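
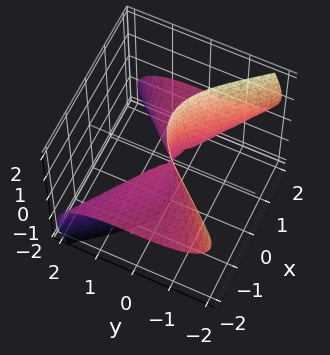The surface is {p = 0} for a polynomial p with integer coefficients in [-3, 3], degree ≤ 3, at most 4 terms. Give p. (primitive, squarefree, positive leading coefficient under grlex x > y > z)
3*x^2*z + y^3 + 3*y*z^2

deg p = 3.
From the axis intercepts and sections: it crosses the y-axis at the gridline y = 0; every point of the x-axis in the box is on the surface; the visible z-axis segment lies entirely on the surface.
Together with the visible shape, these determine p as stated.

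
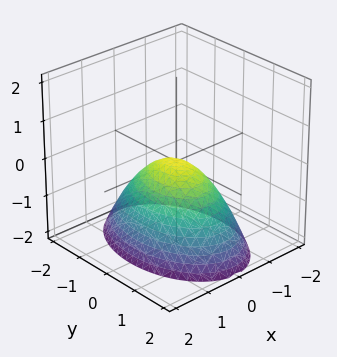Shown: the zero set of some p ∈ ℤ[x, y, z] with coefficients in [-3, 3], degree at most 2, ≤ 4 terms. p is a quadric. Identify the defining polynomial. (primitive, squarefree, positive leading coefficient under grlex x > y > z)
2*x^2 + y^2 + 2*z

(a) deg p = 2. A paraboloid; a quadric.
(b) Symmetries: mirror symmetry y ↦ −y ⇒ only even powers of y; mirror symmetry x ↦ −x ⇒ only even powers of x.
(c) Reading off the gridlines: it crosses the y-axis at the gridline y = 0; one x-axis crossing is at x = 0; it crosses the z-axis at the gridline z = 0.
(d) Solving for integer coefficients yields p as stated.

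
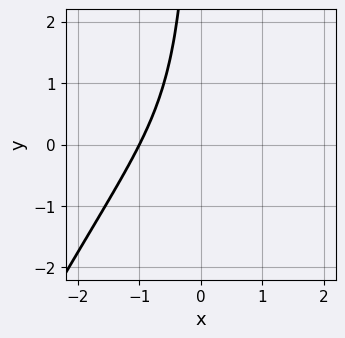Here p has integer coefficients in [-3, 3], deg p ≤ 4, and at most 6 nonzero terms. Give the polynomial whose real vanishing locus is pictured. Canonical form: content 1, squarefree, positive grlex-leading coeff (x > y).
First, deg p = 3. A generic line meets the curve in up to 3 points.
Then, against the integer gridlines: one x-axis crossing is at x = -1; it misses every integer gridline on the y-axis.
Finally, fitting integer coefficients to these (and the overall shape) gives p.

2*x^3 - x^2*y + 2*x*y + 2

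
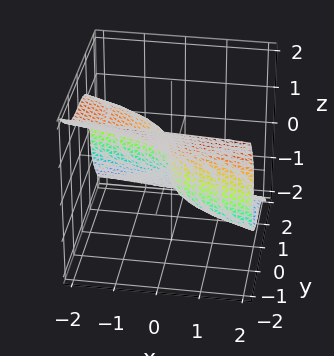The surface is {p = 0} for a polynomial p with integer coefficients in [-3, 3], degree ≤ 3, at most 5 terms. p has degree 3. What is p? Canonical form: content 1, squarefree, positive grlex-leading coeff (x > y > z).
1. deg p = 3. The shape is more complex than any degree-2 surface.
2. Reading off the gridlines: one y-axis crossing is at y = 0; it meets the z-axis at z = 0 (among the integer gridlines); one x-axis crossing is at x = 0.
3. Fitting integer coefficients to these (and the overall shape) gives p.

y^3 + z^3 + x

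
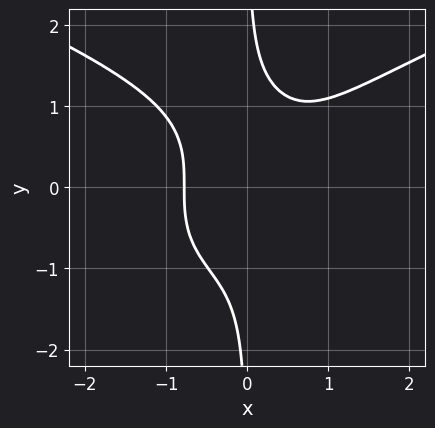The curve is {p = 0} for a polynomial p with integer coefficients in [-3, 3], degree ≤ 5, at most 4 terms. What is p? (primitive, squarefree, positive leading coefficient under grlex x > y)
3*x*y^3 - 3*x^3 + x^2 - 2

The degree is 4 — no degree-3 curve has this shape.
From the axis intercepts and sections: the curve avoids every integer y-axis point in the box.
Putting this together gives p.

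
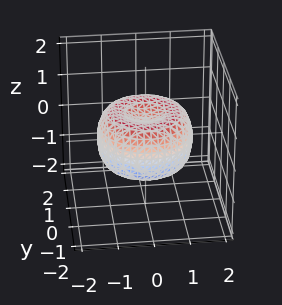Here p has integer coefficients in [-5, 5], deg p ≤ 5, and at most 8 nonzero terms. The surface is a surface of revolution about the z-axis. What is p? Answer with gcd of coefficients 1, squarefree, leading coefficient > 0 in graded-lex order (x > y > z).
2*x^4 + 4*x^2*y^2 + 2*y^4 - 3*x^2 - 3*y^2 + 3*z^2 - 1

The degree is 4 — the shape is more complex than any degree-3 surface.
Symmetries: the z-axis is an axis of rotation, so x and y enter only as x² + y².
Checking where it meets the axes: a circular section at z = 0 has radius between 1 and 2.
Putting this together gives p.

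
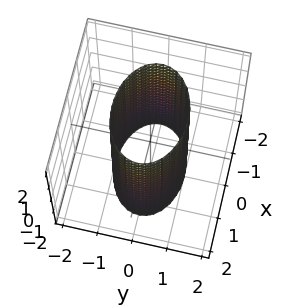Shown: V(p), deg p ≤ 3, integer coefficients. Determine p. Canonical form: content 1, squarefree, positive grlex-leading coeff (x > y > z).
x^2 + 2*y^2 - 2

The degree is 2 — a cylinder; a quadric.
Symmetries: it's symmetric under z → −z, forcing even powers of z; mirror symmetry y ↦ −y ⇒ only even powers of y; mirror symmetry x ↦ −x ⇒ only even powers of x.
Against the integer gridlines: no z-intercept at any integer in the box; among the integer gridlines, it crosses the y-axis at y ∈ {-1, 1}.
These observations pin down the coefficients.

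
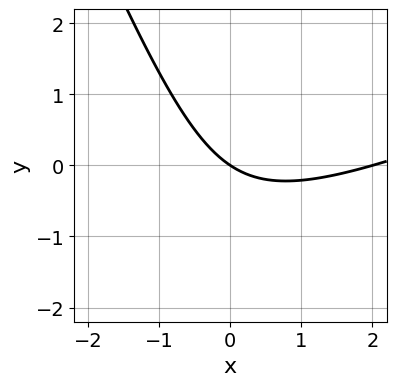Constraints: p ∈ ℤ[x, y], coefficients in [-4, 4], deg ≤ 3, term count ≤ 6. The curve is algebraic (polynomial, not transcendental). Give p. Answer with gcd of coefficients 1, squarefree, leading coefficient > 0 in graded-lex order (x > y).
x^2 - 2*x*y - y^2 - 2*x - 3*y

(a) Degree: the shape is more complex than any degree-1 curve, so deg p = 2.
(b) Observable constraints: among the integer gridlines, it crosses the x-axis at x ∈ {0, 2}; it crosses the y-axis at the gridline y = 0.
(c) Together with the visible shape, these determine p as stated.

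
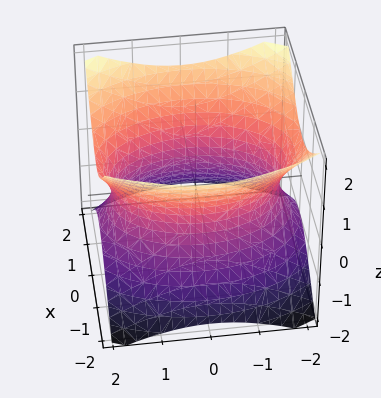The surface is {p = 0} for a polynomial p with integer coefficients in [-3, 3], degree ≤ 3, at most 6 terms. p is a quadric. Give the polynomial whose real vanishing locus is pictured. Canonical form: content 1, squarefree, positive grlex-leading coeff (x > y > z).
2*x^2 + y^2 - 2*z^2 - 3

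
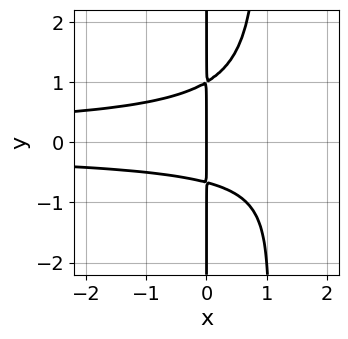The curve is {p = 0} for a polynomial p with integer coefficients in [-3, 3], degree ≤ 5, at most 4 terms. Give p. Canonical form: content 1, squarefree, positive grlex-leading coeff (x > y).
3*x^2*y^2 - 3*x*y^2 + x*y + 2*x

First, deg p = 4. The shape is more complex than any degree-3 curve.
Next, observable constraints: every point of the y-axis in the box is on the curve; one x-axis crossing is at x = 0.
Finally, these observations pin down the coefficients.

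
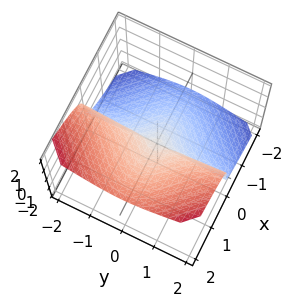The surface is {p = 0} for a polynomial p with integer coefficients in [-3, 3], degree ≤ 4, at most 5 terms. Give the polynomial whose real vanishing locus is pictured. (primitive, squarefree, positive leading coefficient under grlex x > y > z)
deg p = 3. No degree-2 surface has this shape.
Against the integer gridlines: it meets the z-axis at z = 0 (among the integer gridlines); it crosses the x-axis at the gridline x = 0; the visible y-axis segment lies entirely on the surface.
These observations pin down the coefficients.

x^3 + 3*x*y^2 - 3*z^3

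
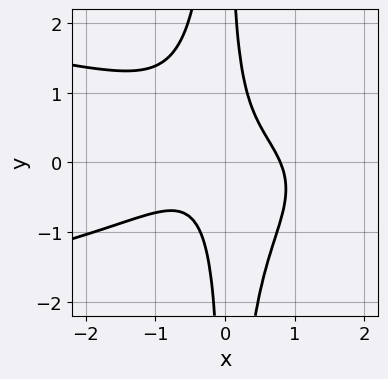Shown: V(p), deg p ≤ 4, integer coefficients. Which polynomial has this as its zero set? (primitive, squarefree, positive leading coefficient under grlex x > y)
Degree: no degree-3 curve has this shape, so deg p = 4.
From the axis intercepts and sections: no y-intercept at any integer in the box.
The integer polynomial consistent with all of this is the stated p.

3*x^2*y^2 + 2*x^3 + 2*x*y - 1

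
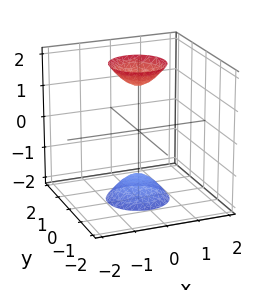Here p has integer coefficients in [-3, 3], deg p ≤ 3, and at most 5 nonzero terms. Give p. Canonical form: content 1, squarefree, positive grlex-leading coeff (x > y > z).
3*x^2 + 3*y^2 - z^2 + 2

The picture has 2 separate pieces.
Degree: two separate bowl-shaped sheets opening away from each other; a quadric, so deg p = 2.
By symmetry, the z-axis is an axis of rotation, so x and y enter only as x² + y²; it's symmetric under z → −z, forcing even powers of z.
Reading off the gridlines: a circular section at z = 2 has radius between 0 and 1; the surface avoids every integer x-axis point in the box; the surface avoids every integer y-axis point in the box.
Fitting integer coefficients to these (and the overall shape) gives p.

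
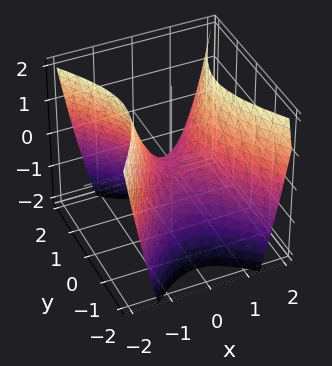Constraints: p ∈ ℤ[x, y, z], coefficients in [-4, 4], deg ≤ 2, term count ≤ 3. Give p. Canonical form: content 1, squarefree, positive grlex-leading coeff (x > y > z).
3*x^2 - 2*y^2 - 2*z

1. The degree is 2 — a saddle surface; a quadric.
2. Symmetries: it's symmetric under x → −x, forcing even powers of x; it's symmetric under y → −y, forcing even powers of y.
3. Checking where it meets the axes: it meets the x-axis at x = 0 (among the integer gridlines); it meets the z-axis at z = 0 (among the integer gridlines).
4. Together with the visible shape, these determine p as stated.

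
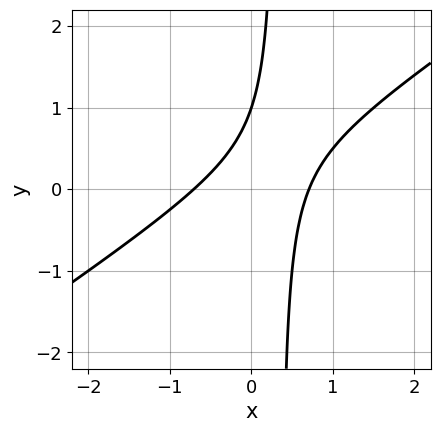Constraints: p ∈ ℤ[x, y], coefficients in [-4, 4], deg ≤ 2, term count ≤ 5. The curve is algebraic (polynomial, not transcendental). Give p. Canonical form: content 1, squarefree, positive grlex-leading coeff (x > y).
1. The degree is 2 — no degree-1 curve has this shape.
2. From the axis intercepts and sections: it crosses the y-axis at the gridline y = 1.
3. Together with the visible shape, these determine p as stated.

2*x^2 - 3*x*y + y - 1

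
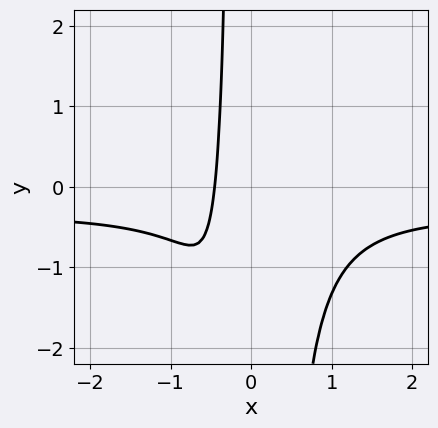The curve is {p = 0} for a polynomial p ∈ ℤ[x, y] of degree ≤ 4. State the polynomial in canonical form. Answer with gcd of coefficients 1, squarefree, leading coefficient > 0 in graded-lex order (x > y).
First, the degree is 4 — the shape is more complex than any degree-3 curve.
Then, checking where it meets the axes: it misses every integer gridline on the y-axis.
Finally, solving for integer coefficients yields p as stated.

3*x^3*y + x^3 + 2*x + 1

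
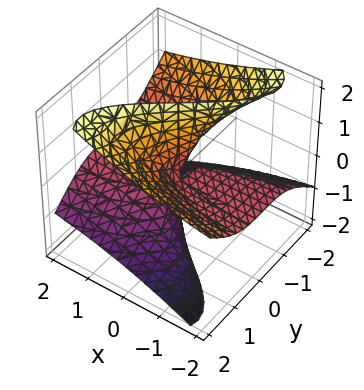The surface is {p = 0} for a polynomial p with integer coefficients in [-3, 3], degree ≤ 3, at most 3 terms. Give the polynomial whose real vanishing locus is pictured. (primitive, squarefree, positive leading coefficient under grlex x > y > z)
Degree: a generic line meets the surface in up to 3 points, so deg p = 3.
Checking where it meets the axes: every point of the z-axis in the box is on the surface; it meets the y-axis at y = 0 (among the integer gridlines); every point of the x-axis in the box is on the surface.
These observations pin down the coefficients.

y^3 - 2*y*z^2 + 3*x*z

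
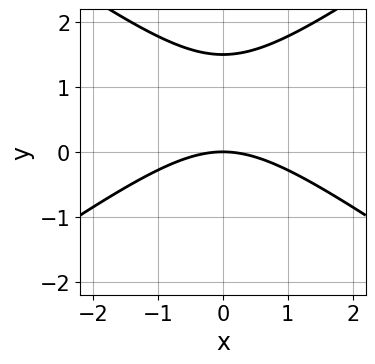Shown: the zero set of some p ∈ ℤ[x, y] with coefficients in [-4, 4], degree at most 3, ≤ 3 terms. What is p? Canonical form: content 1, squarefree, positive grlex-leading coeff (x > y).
1. The degree is 2 — no degree-1 curve has this shape.
2. Symmetries: mirror symmetry x ↦ −x ⇒ only even powers of x.
3. Checking where it meets the axes: it meets the x-axis at x = 0 (among the integer gridlines); it meets the y-axis at y = 0 (among the integer gridlines).
4. The integer polynomial consistent with all of this is the stated p.

x^2 - 2*y^2 + 3*y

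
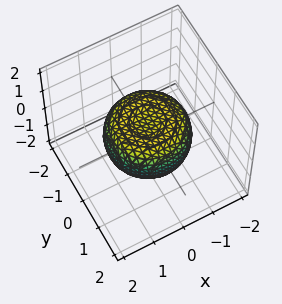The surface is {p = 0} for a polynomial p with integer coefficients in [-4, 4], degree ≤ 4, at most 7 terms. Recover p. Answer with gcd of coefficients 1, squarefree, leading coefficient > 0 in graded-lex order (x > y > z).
x^4 + 2*x^2*y^2 + y^4 - x^2 - y^2 + 2*z^2 - 1

1. Degree: the shape is more complex than any degree-3 surface, so deg p = 4.
2. Symmetries: the z-axis is an axis of rotation, so x and y enter only as x² + y².
3. From the axis intercepts and sections: a circular section at z = 0 has radius between 1 and 2.
4. Assembling these constraints gives the stated polynomial.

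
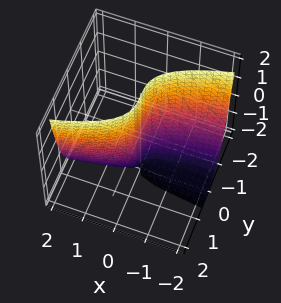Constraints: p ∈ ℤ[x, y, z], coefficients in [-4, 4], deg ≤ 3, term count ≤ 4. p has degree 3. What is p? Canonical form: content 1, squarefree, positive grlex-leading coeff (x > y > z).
First, deg p = 3.
Next, from the axis intercepts and sections: one y-axis crossing is at y = 0; every point of the z-axis in the box is on the surface.
Finally, the integer polynomial consistent with all of this is the stated p.

2*y^3 - x*z - 2*x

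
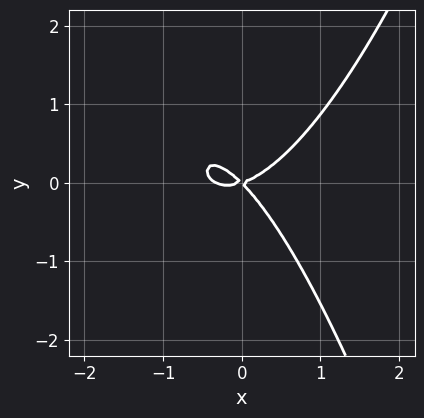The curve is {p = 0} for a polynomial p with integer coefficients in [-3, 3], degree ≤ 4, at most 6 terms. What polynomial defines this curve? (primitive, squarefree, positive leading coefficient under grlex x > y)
1. The degree is 3 — the shape is more complex than any degree-2 curve.
2. Against the integer gridlines: it crosses the x-axis at the gridline x = 0; it crosses the y-axis at the gridline y = 0.
3. These observations pin down the coefficients.

3*x^3 + x^2 - 2*x*y - 3*y^2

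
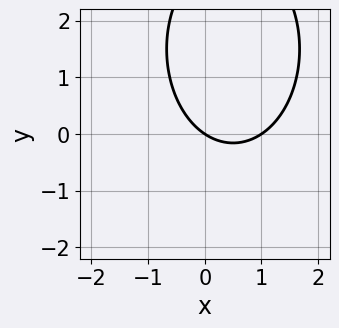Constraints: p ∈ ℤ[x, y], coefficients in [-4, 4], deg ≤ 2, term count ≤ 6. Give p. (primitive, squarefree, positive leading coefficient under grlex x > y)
2*x^2 + y^2 - 2*x - 3*y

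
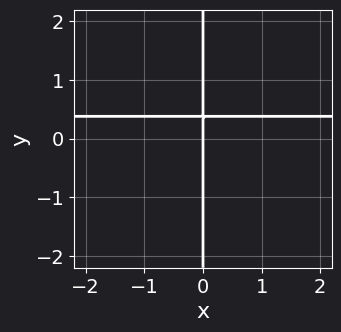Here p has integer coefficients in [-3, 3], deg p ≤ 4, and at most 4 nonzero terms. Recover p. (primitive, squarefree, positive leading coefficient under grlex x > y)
x*y^2 - 3*x*y + x

deg p = 3.
Checking where it meets the axes: the visible y-axis segment lies entirely on the curve; it crosses the x-axis at the gridline x = 0.
Together with the visible shape, these determine p as stated.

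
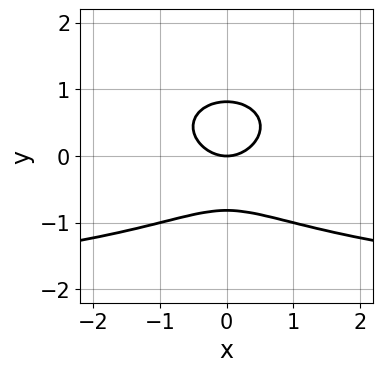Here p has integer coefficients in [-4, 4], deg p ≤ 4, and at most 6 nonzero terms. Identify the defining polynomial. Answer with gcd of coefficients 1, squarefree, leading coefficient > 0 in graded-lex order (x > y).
First, deg p = 3. No degree-2 curve has this shape.
Then, symmetries: it's symmetric under x → −x, forcing even powers of x.
Then, observable constraints: it crosses the x-axis at the gridline x = 0; one y-axis crossing is at y = 0.
Finally, putting this together gives p.

x^2*y + 3*y^3 + 2*x^2 - 2*y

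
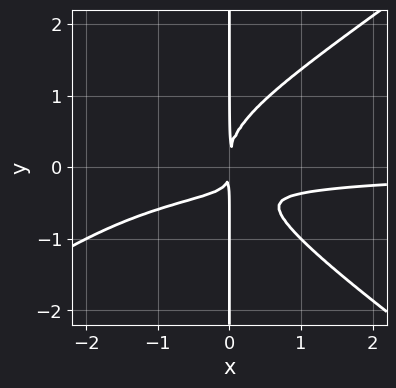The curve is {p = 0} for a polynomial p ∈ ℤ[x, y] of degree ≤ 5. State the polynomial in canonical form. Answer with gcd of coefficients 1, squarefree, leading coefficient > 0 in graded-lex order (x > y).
x^3*y - 2*x*y^3 + 2*x^2*y + x^2

(a) deg p = 4.
(b) Reading off the gridlines: every point of the y-axis in the box is on the curve.
(c) Solving for integer coefficients yields p as stated.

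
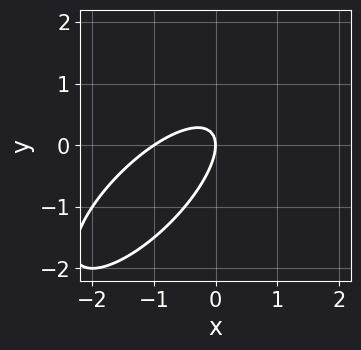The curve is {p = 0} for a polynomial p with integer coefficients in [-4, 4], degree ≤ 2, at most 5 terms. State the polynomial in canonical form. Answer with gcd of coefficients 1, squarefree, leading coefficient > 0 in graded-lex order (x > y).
2*x^2 - 3*x*y + 2*y^2 + 2*x

1. The degree is 2 — the shape is more complex than any degree-1 curve.
2. From the visible intercepts: one y-axis crossing is at y = 0; the x-axis gridline crossings are at x ∈ {-1, 0}.
3. Solving for integer coefficients yields p as stated.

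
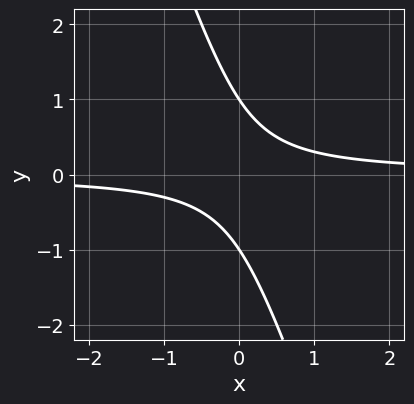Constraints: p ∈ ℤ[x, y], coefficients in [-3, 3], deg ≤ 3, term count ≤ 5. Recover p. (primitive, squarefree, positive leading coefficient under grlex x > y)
3*x*y + y^2 - 1

(a) deg p = 2.
(b) Checking where it meets the axes: it misses every integer gridline on the x-axis; the y-axis gridline crossings are at y ∈ {-1, 1}.
(c) Fitting integer coefficients to these (and the overall shape) gives p.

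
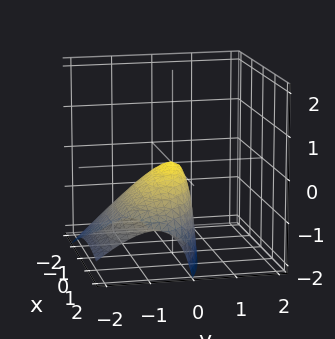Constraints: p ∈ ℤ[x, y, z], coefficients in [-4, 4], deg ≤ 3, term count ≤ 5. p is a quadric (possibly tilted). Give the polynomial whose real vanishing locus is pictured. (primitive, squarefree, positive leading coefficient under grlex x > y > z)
x^2 + x*y + 3*y^2 - 3*y*z + 2*z

(a) Degree: no degree-1 surface has this shape, so deg p = 2.
(b) Checking where it meets the axes: it meets the y-axis at y = 0 (among the integer gridlines); it meets the x-axis at x = 0 (among the integer gridlines); it meets the z-axis at z = 0 (among the integer gridlines).
(c) Putting this together gives p.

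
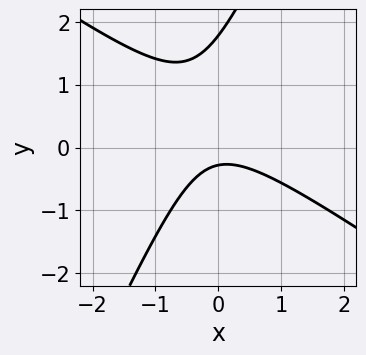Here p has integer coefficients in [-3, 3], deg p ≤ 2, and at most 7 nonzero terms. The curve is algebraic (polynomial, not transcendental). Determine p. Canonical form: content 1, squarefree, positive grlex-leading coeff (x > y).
Degree: the shape is more complex than any degree-1 curve, so deg p = 2.
From the visible intercepts: no x-intercept at any integer in the box.
Together with the visible shape, these determine p as stated.

3*x^2 + 3*x*y - 2*y^2 + 3*y + 1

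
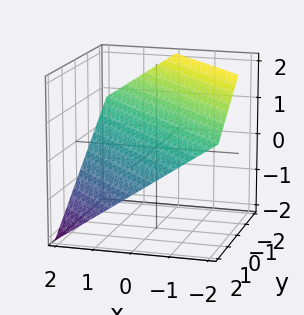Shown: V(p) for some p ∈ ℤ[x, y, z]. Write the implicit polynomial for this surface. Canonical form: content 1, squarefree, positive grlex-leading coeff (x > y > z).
1. Degree: every cross-section is a straight line — this is a plane, so deg p = 1.
2. From the axis intercepts and sections: it crosses the y-axis at the gridline y = 1; it crosses the x-axis at the gridline x = 1.
3. These observations pin down the coefficients.

2*x + 2*y + 3*z - 2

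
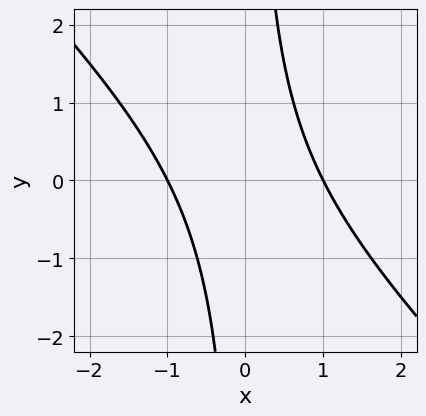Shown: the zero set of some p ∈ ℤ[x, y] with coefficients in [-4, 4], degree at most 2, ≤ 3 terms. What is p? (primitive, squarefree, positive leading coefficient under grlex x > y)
x^2 + x*y - 1

1. The degree is 2 — no degree-1 curve has this shape.
2. From the axis intercepts and sections: no y-intercept at any integer in the box; among the integer gridlines, it crosses the x-axis at x ∈ {-1, 1}.
3. Solving for integer coefficients yields p as stated.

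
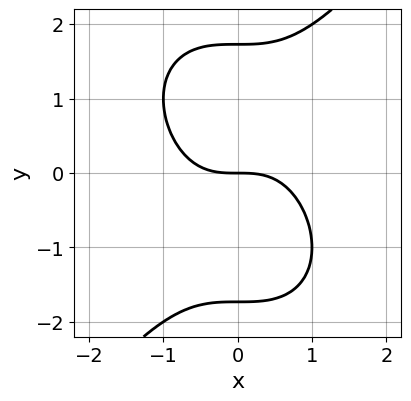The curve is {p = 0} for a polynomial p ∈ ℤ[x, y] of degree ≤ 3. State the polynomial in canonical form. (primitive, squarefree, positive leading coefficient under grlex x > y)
The degree is 3 — the shape is more complex than any degree-2 curve.
From the visible intercepts: it meets the y-axis at y = 0 (among the integer gridlines); it meets the x-axis at x = 0 (among the integer gridlines).
The integer polynomial consistent with all of this is the stated p.

2*x^3 - y^3 + 3*y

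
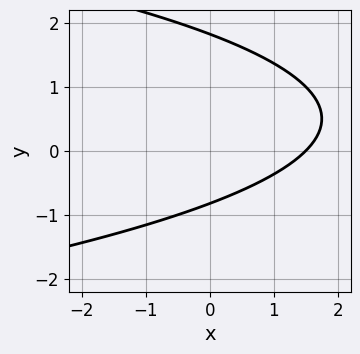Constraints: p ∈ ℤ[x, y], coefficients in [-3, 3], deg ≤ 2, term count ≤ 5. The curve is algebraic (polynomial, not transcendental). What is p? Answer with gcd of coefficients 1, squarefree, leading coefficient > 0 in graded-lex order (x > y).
The degree is 2 — the shape is more complex than any degree-1 curve.
The integer polynomial consistent with all of this is the stated p.

2*y^2 + 2*x - 2*y - 3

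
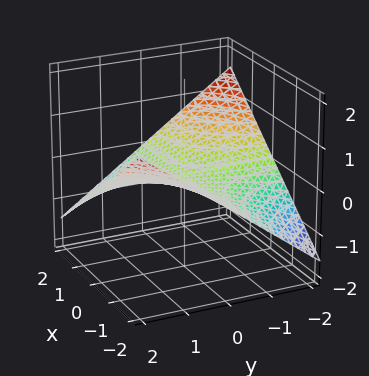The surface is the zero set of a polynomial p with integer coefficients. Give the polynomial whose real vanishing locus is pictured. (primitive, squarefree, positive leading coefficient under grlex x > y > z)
First, deg p = 2. A hyperbolic paraboloid; a quadric.
Next, against the integer gridlines: it meets the z-axis at z = 0 (among the integer gridlines); every point of the y-axis in the box is on the surface.
Finally, these observations pin down the coefficients. Check: (-1, 0, 0) on the x-axis lies on the surface, and p(-1, 0, 0) = 0. ✓

x*y + 3*z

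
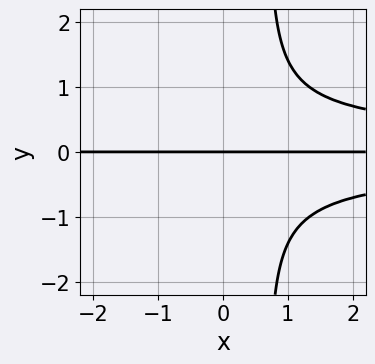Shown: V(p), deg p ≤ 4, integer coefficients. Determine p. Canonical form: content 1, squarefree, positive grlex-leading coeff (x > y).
1. deg p = 4.
2. From the axis intercepts and sections: it meets the y-axis at y = 0 (among the integer gridlines); every point of the x-axis in the box is on the curve.
3. Putting this together gives p.

3*x*y^3 - 2*y^3 - 2*y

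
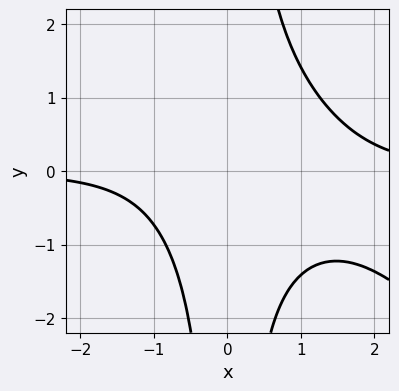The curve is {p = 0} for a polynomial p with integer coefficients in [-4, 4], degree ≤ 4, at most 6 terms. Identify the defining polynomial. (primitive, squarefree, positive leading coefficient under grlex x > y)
x^3*y + x^2*y^2 - x^2*y - 2

First, degree: no degree-3 curve has this shape, so deg p = 4.
Next, checking where it meets the axes: no y-intercept at any integer in the box; no x-intercept at any integer in the box.
Finally, putting this together gives p.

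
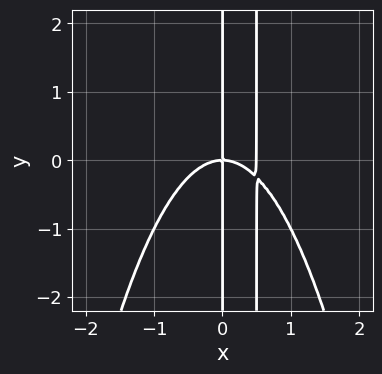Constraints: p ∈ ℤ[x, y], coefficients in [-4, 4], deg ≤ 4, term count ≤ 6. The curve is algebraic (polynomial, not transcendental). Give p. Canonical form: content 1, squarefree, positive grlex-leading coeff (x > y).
(a) deg p = 4. A generic line meets the curve in up to 4 points.
(b) From the visible intercepts: it meets the x-axis at x = 0 (among the integer gridlines); the visible y-axis segment lies entirely on the curve.
(c) Together with the visible shape, these determine p as stated.

2*x^4 - x^3 + 2*x^2*y - x*y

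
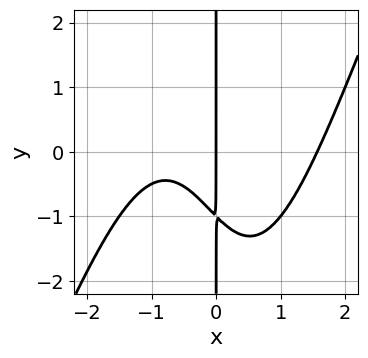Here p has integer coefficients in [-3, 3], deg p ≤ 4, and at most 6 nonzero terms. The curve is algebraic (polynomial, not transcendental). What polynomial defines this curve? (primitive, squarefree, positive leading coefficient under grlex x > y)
2*x^4 - x^3*y - 3*x^2 - 3*x*y - 3*x

deg p = 4. The shape is more complex than any degree-3 curve.
Observable constraints: the visible y-axis segment lies entirely on the curve; it crosses the x-axis at the gridline x = 0.
These observations pin down the coefficients.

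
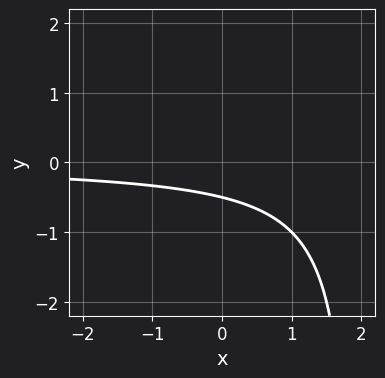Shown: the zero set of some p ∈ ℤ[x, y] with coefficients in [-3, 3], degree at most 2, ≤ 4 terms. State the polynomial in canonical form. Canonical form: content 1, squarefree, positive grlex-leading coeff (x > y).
x*y - 2*y - 1

First, the degree is 2 — the shape is more complex than any degree-1 curve.
Next, from the axis intercepts and sections: the curve avoids every integer x-axis point in the box.
Finally, fitting integer coefficients to these (and the overall shape) gives p.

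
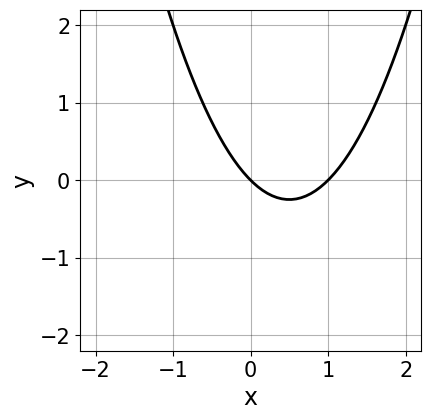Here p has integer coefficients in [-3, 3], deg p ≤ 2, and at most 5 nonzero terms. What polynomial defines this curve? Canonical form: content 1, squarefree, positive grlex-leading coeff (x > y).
x^2 - x - y

First, deg p = 2.
Next, against the integer gridlines: the x-axis gridline crossings are at x ∈ {0, 1}; one y-axis crossing is at y = 0.
Finally, these observations pin down the coefficients.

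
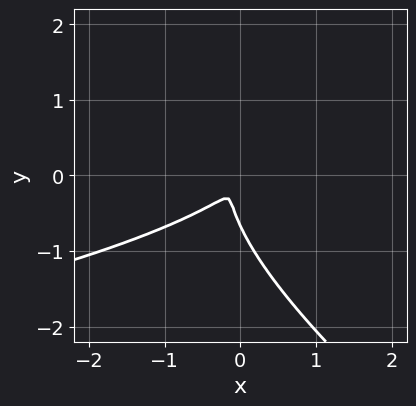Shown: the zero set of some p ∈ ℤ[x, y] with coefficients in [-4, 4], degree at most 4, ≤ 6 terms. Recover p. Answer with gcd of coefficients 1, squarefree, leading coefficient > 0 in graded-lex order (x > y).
1. deg p = 3. A generic line meets the curve in up to 3 points.
2. Matching integer coefficients to the picture gives p.

2*x*y^2 + 3*y^3 + 3*x^2 - 3*x*y + 2*y^2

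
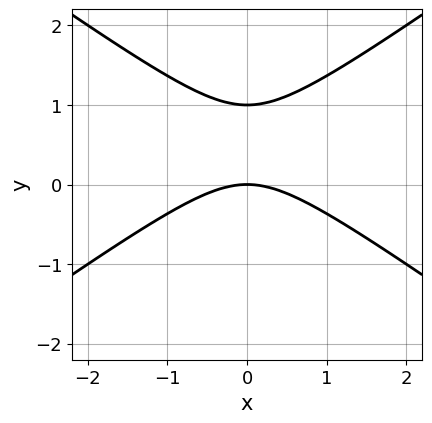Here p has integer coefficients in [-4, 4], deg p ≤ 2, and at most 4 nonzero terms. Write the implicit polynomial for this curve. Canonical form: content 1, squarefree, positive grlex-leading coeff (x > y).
x^2 - 2*y^2 + 2*y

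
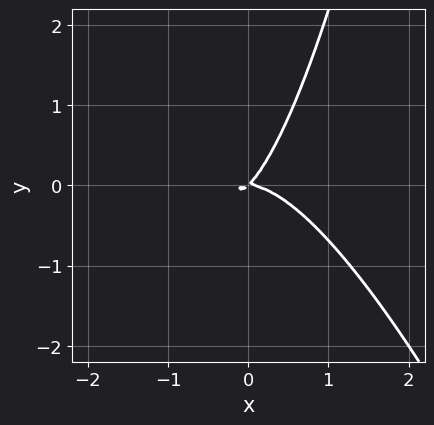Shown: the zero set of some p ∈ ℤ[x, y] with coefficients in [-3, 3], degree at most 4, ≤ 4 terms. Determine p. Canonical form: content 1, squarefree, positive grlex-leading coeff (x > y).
(a) The degree is 3 — no degree-2 curve has this shape.
(b) Reading off the gridlines: it crosses the x-axis at the gridline x = 0; one y-axis crossing is at y = 0.
(c) The integer polynomial consistent with all of this is the stated p.

3*x^3 + x^2*y + 2*x*y - 2*y^2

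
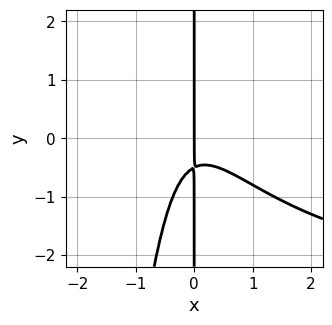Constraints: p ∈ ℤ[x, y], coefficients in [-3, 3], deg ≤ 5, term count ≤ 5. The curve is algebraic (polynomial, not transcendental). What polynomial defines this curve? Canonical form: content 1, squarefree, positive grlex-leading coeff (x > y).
Degree: no degree-3 curve has this shape, so deg p = 4.
Checking where it meets the axes: one x-axis crossing is at x = 0; every point of the y-axis in the box is on the curve.
Solving for integer coefficients yields p as stated.

x^3*y + 3*x^3 + 2*x^2*y + 2*x*y + x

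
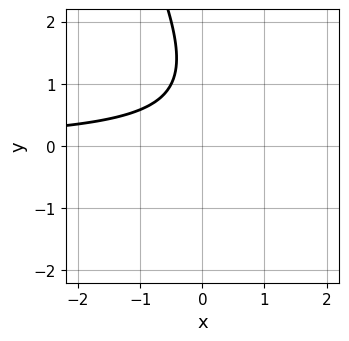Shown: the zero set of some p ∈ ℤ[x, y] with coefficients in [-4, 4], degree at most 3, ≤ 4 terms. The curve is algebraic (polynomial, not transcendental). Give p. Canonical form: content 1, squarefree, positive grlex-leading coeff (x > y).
2*x*y + y^2 - 2*y + 2

(a) deg p = 2.
(b) Observable constraints: no x-intercept at any integer in the box; the curve avoids every integer y-axis point in the box.
(c) Matching integer coefficients to the picture gives p.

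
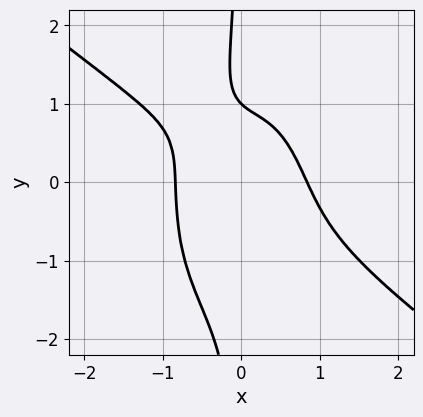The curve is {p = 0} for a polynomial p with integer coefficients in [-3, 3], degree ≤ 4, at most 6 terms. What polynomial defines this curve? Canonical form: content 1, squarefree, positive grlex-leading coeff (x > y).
2*x^4 + 2*x^3*y + x*y^3 + y - 1

The degree is 4 — the shape is more complex than any degree-3 curve.
Against the integer gridlines: one y-axis crossing is at y = 1.
Putting this together gives p.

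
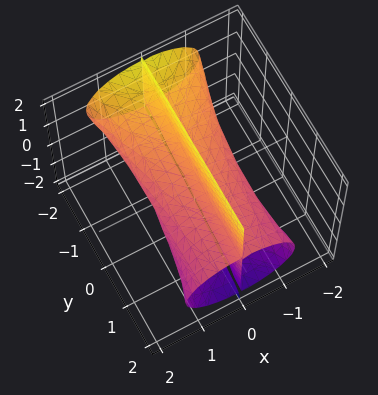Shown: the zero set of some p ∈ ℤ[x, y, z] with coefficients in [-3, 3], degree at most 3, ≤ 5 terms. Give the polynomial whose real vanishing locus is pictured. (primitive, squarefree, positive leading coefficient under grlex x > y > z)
2*x^3 + 2*x*y*z + 3*x*z^2 - 2*x

1. I count 2 distinct pieces. They look like related sheets of one shape, so recover p as a whole.
2. Degree: no degree-2 surface has this shape, so deg p = 3.
3. Checking where it meets the axes: among the integer gridlines, it crosses the x-axis at x ∈ {-1, 0, 1}; every point of the z-axis in the box is on the surface.
4. Assembling these constraints gives the stated polynomial. Check: (0, -2, 0) on the y-axis lies on the surface, and p(0, -2, 0) = 0. ✓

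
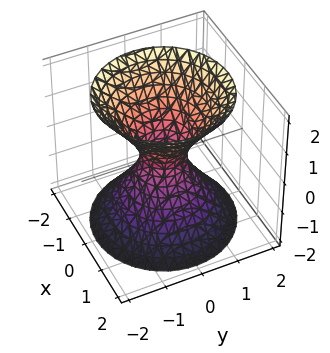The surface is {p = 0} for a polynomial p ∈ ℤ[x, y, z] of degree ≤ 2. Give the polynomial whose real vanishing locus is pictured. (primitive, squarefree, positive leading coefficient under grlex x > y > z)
1. Degree: an hourglass — one-sheet hyperboloid; a quadric, so deg p = 2.
2. By symmetry, the surface is invariant under rotation about z: p = q(x² + y², z); the z ↦ −z reflection is a symmetry, so z appears only in even powers.
3. Observable constraints: the surface avoids every integer z-axis point in the box; a circular section at z = 0 has radius between 0 and 1.
4. Matching integer coefficients to the picture gives p.

3*x^2 + 3*y^2 - 2*z^2 - 1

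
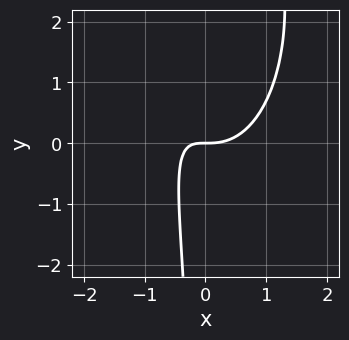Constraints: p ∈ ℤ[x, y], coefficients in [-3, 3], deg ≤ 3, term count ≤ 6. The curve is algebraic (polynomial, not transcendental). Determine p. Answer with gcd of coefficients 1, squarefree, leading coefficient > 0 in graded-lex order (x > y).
3*x^3 + x*y^2 - 3*x*y - 2*y

1. deg p = 3. The shape is more complex than any degree-2 curve.
2. Reading off the gridlines: it crosses the y-axis at the gridline y = 0; one x-axis crossing is at x = 0.
3. The integer polynomial consistent with all of this is the stated p.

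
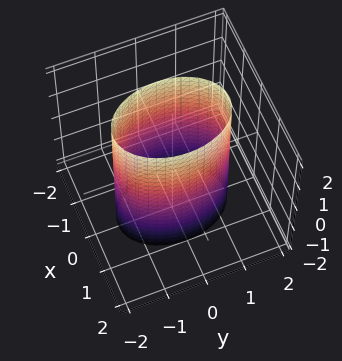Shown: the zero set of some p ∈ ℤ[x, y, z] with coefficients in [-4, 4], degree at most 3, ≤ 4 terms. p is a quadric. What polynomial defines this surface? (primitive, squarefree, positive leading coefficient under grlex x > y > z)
2*x^2 + y^2 - 2

First, the degree is 2 — constant cross-section along one axis; a quadric.
Next, symmetries: mirror symmetry x ↦ −x ⇒ only even powers of x; mirror symmetry y ↦ −y ⇒ only even powers of y; the z ↦ −z reflection is a symmetry, so z appears only in even powers.
Then, from the axis intercepts and sections: among the integer gridlines, it crosses the x-axis at x ∈ {-1, 1}; it misses every integer gridline on the z-axis.
Finally, fitting integer coefficients to these (and the overall shape) gives p.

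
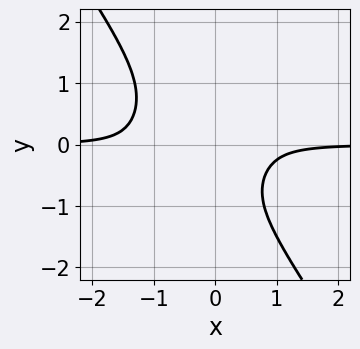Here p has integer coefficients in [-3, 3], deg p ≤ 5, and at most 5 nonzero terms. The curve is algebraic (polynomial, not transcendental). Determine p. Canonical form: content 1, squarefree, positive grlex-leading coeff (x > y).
3*x^3*y + y^4 + 2*x^2*y - x*y + 1

(a) deg p = 4. No degree-3 curve has this shape.
(b) From the visible intercepts: no x-intercept at any integer in the box; the curve avoids every integer y-axis point in the box.
(c) Assembling these constraints gives the stated polynomial.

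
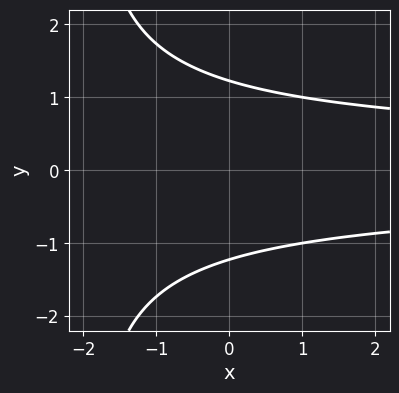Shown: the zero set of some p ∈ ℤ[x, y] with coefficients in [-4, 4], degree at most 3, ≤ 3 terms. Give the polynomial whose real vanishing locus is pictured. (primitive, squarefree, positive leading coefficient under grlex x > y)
First, the degree is 3 — the shape is more complex than any degree-2 curve.
Next, symmetries: it's symmetric under y → −y, forcing even powers of y.
Next, from the visible intercepts: the curve avoids every integer x-axis point in the box.
Finally, together with the visible shape, these determine p as stated.

x*y^2 + 2*y^2 - 3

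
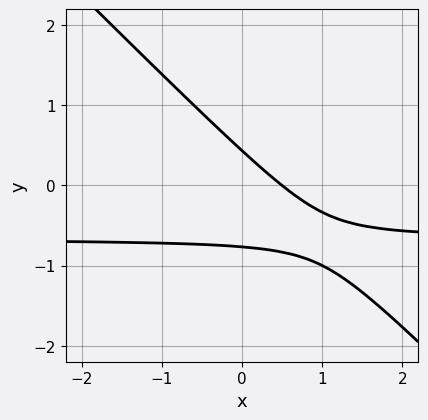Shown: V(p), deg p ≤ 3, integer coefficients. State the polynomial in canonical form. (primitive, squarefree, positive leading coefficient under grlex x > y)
First, deg p = 2. The shape is more complex than any degree-1 curve.
Finally, putting this together gives p.

3*x*y + 3*y^2 + 2*x + y - 1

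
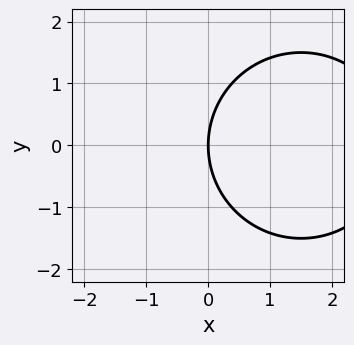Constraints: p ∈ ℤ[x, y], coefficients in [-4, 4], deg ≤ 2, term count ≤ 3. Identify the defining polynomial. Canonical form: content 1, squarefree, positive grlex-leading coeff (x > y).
x^2 + y^2 - 3*x

First, the degree is 2 — no degree-1 curve has this shape.
Next, symmetries: the y ↦ −y reflection is a symmetry, so y appears only in even powers.
Then, from the visible intercepts: it meets the y-axis at y = 0 (among the integer gridlines); it crosses the x-axis at the gridline x = 0.
Finally, solving for integer coefficients yields p as stated.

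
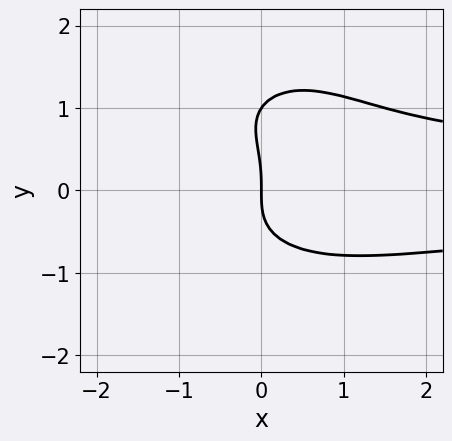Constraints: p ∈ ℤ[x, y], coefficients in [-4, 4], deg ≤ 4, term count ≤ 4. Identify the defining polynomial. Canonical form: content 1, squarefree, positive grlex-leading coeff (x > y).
1. The degree is 4 — no degree-3 curve has this shape.
2. From the axis intercepts and sections: the y-axis gridline crossings are at y ∈ {0, 1}; it meets the x-axis at x = 0 (among the integer gridlines).
3. The integer polynomial consistent with all of this is the stated p.

2*x^2*y^2 + 2*y^4 - 2*y^3 - 3*x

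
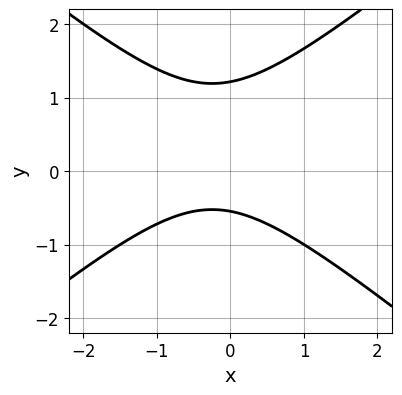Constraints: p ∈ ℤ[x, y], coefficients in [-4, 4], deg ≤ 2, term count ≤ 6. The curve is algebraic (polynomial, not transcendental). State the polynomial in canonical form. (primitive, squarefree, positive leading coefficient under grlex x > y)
2*x^2 - 3*y^2 + x + 2*y + 2

Degree: no degree-1 curve has this shape, so deg p = 2.
Reading off the gridlines: it misses every integer gridline on the x-axis.
These observations pin down the coefficients.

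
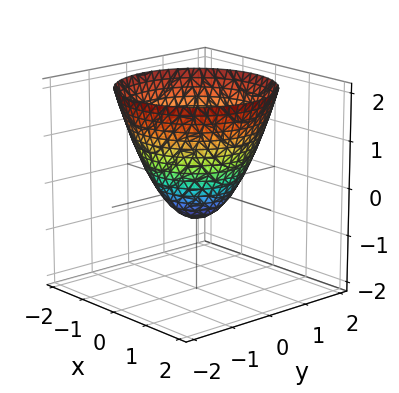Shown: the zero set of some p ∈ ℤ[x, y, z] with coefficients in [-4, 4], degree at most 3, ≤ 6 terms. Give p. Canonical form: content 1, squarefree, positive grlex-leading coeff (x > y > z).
(a) deg p = 2.
(b) By symmetry, every cross-section ⟂ z is a circle, so x, y appear only via x² + y².
(c) Reading off the gridlines: a circular section at z = 2 has radius between 1 and 2.
(d) These observations pin down the coefficients.

3*x^2 + 3*y^2 - 3*z - 2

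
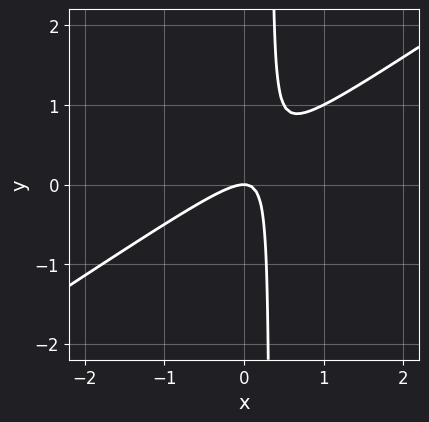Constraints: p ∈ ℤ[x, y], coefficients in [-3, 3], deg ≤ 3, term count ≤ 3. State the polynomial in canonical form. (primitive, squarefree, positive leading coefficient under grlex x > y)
2*x^2 - 3*x*y + y

First, degree: a generic line meets the curve in up to 2 points, so deg p = 2.
Then, from the axis intercepts and sections: it meets the x-axis at x = 0 (among the integer gridlines); one y-axis crossing is at y = 0.
Finally, fitting integer coefficients to these (and the overall shape) gives p.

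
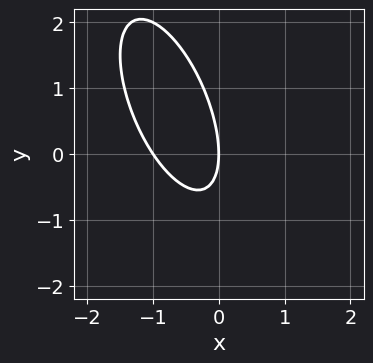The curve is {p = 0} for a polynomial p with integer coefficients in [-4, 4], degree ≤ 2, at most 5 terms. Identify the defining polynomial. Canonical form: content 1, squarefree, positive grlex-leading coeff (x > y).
First, degree: the shape is more complex than any degree-1 curve, so deg p = 2.
Then, reading off the gridlines: it meets the y-axis at y = 0 (among the integer gridlines); the x-axis gridline crossings are at x ∈ {-1, 0}.
Finally, solving for integer coefficients yields p as stated.

3*x^2 + 2*x*y + y^2 + 3*x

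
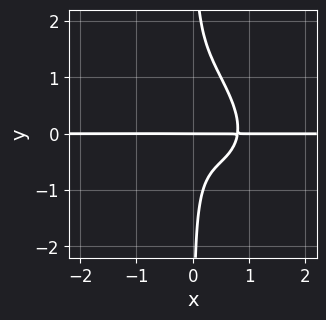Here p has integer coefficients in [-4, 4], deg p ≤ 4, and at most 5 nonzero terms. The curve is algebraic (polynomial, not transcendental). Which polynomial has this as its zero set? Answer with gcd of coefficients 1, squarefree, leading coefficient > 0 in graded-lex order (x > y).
(a) The degree is 4 — a generic line meets the curve in up to 4 points.
(b) Observable constraints: it meets the y-axis at y = 0 (among the integer gridlines); the visible x-axis segment lies entirely on the curve.
(c) These observations pin down the coefficients.

2*x^3*y + 3*x^2*y^2 + 3*x*y^3 - 3*x*y^2 - y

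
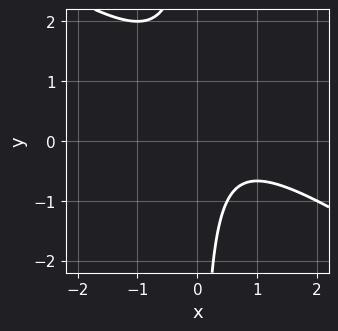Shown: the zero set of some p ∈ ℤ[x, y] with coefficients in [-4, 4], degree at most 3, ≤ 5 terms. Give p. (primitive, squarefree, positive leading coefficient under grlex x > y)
2*x^2 + 3*x*y - 2*x + 2

(a) Degree: a generic line meets the curve in up to 2 points, so deg p = 2.
(b) From the visible intercepts: the curve avoids every integer y-axis point in the box; no x-intercept at any integer in the box.
(c) The integer polynomial consistent with all of this is the stated p.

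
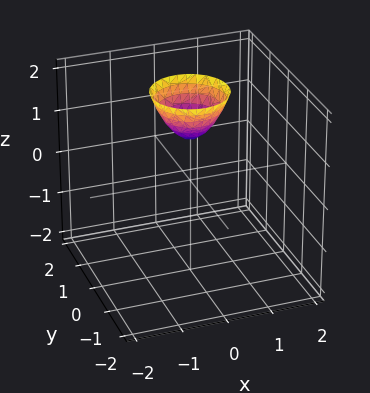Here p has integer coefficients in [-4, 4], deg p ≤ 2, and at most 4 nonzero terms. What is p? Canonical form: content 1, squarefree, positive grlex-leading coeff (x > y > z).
3*x^2 + 3*y^2 - 2*z + 2

1. Degree: no degree-1 surface has this shape, so deg p = 2.
2. Symmetries: rotational symmetry about the z-axis ⇒ p depends on x, y only through x² + y².
3. Against the integer gridlines: it misses every integer gridline on the y-axis; no x-intercept at any integer in the box; a circular section at z = 2 has radius between 0 and 1.
4. These observations pin down the coefficients. Check: (0, 0, 1) on the z-axis lies on the surface, and p(0, 0, 1) = 0. ✓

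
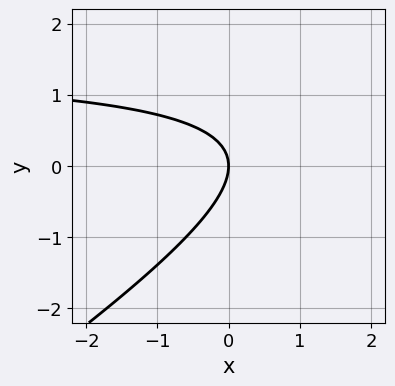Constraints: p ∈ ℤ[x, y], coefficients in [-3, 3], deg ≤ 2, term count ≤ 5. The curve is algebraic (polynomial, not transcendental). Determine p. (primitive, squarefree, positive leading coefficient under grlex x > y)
1. Degree: no degree-1 curve has this shape, so deg p = 2.
2. Reading off the gridlines: it meets the y-axis at y = 0 (among the integer gridlines); one x-axis crossing is at x = 0.
3. Assembling these constraints gives the stated polynomial.

2*x*y - 3*y^2 - 3*x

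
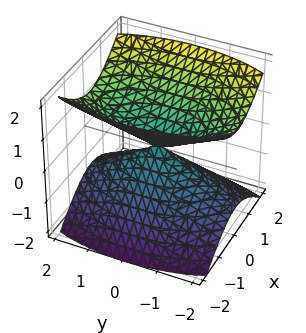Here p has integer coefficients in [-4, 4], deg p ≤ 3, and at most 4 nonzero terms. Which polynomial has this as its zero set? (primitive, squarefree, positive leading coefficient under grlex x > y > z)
1. I count 2 distinct pieces.
2. Degree: a double cone through the origin; a quadric, so deg p = 2.
3. Symmetries: it's symmetric under x → −x, forcing even powers of x; the z ↦ −z reflection is a symmetry, so z appears only in even powers; the y ↦ −y reflection is a symmetry, so y appears only in even powers.
4. Reading off the gridlines: one z-axis crossing is at z = 0; it crosses the y-axis at the gridline y = 0.
5. Putting this together gives p.

3*x^2 + y^2 - 3*z^2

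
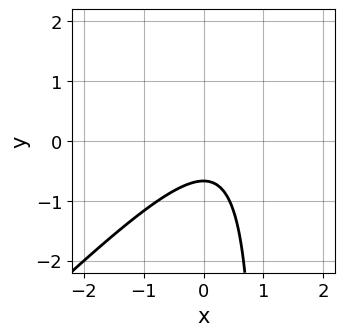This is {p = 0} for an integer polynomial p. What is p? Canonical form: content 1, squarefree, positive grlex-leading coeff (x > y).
1. Degree: the shape is more complex than any degree-1 curve, so deg p = 2.
2. Against the integer gridlines: it misses every integer gridline on the x-axis.
3. Solving for integer coefficients yields p as stated.

3*x^2 - 3*x*y - 2*x + 3*y + 2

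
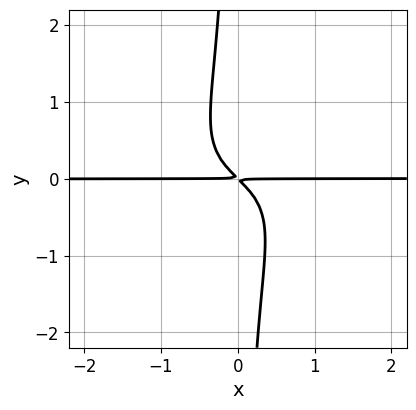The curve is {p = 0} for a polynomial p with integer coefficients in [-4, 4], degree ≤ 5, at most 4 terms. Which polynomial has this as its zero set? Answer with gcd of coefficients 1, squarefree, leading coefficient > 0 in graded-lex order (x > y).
Degree: no degree-3 curve has this shape, so deg p = 4.
Observable constraints: every point of the x-axis in the box is on the curve.
These observations pin down the coefficients.

2*x^2*y^2 - 3*x*y^3 - 2*x*y - 2*y^2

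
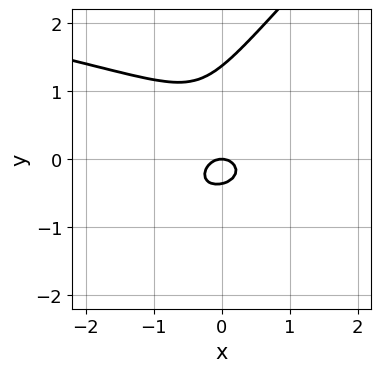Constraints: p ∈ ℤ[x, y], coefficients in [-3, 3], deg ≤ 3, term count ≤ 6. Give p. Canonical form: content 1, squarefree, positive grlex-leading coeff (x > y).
deg p = 3.
From the axis intercepts and sections: it crosses the x-axis at the gridline x = 0; it crosses the y-axis at the gridline y = 0.
Solving for integer coefficients yields p as stated.

2*x*y^2 - 2*y^3 + 2*x^2 + 2*y^2 + y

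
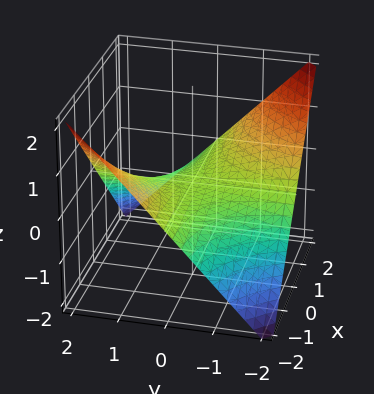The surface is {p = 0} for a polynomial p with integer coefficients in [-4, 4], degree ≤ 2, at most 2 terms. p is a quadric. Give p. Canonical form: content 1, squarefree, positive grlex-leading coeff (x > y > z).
First, the degree is 2 — a hyperbolic paraboloid; a quadric.
Next, checking where it meets the axes: the visible y-axis segment lies entirely on the surface; it crosses the z-axis at the gridline z = 0; the visible x-axis segment lies entirely on the surface.
Finally, solving for integer coefficients yields p as stated.

x*y + 2*z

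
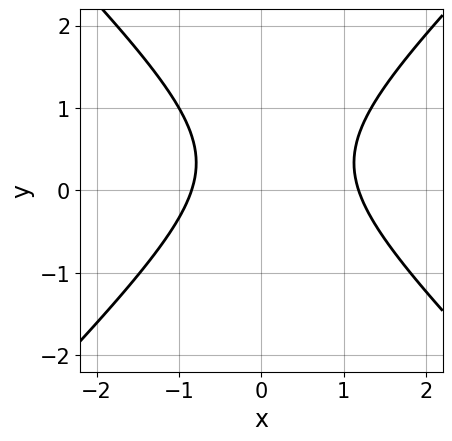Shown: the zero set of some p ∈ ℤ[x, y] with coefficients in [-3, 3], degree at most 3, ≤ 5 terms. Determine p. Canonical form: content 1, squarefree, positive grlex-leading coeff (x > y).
3*x^2 - 3*y^2 - x + 2*y - 3

1. deg p = 2. No degree-1 curve has this shape.
2. Checking where it meets the axes: no y-intercept at any integer in the box.
3. Solving for integer coefficients yields p as stated.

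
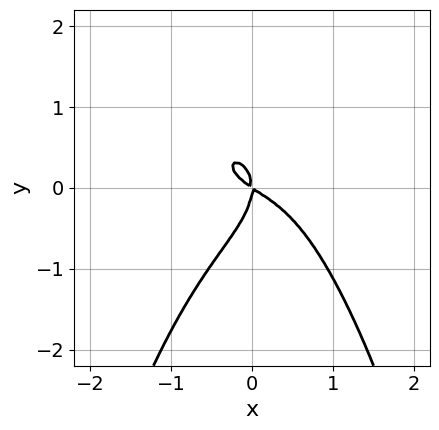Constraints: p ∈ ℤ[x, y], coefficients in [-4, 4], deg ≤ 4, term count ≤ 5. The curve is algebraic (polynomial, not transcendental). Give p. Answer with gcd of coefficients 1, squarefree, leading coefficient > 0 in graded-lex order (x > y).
(a) deg p = 4. The shape is more complex than any degree-3 curve.
(b) Checking where it meets the axes: one x-axis crossing is at x = 0; one y-axis crossing is at y = 0.
(c) The integer polynomial consistent with all of this is the stated p.

3*x^4 + 2*x^2*y^2 + 3*y^3 + 2*x^2 + 3*x*y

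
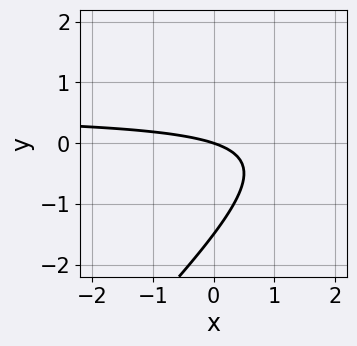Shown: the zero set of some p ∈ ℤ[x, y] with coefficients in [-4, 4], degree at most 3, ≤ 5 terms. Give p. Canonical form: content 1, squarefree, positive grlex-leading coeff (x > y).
2*x*y - 2*y^2 - x - 3*y

Degree: a generic line meets the curve in up to 2 points, so deg p = 2.
From the axis intercepts and sections: one x-axis crossing is at x = 0; it meets the y-axis at y = 0 (among the integer gridlines).
Assembling these constraints gives the stated polynomial.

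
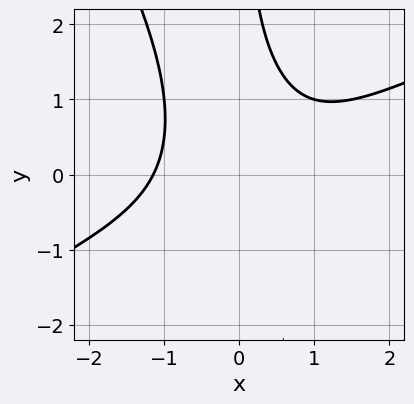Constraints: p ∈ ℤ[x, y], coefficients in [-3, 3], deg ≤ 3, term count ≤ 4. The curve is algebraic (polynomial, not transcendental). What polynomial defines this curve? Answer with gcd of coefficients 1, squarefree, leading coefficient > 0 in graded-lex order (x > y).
2*x^3 - 3*x^2*y - 2*x*y^2 + 3

1. The degree is 3 — the shape is more complex than any degree-2 curve.
2. From the visible intercepts: the curve avoids every integer y-axis point in the box.
3. Assembling these constraints gives the stated polynomial.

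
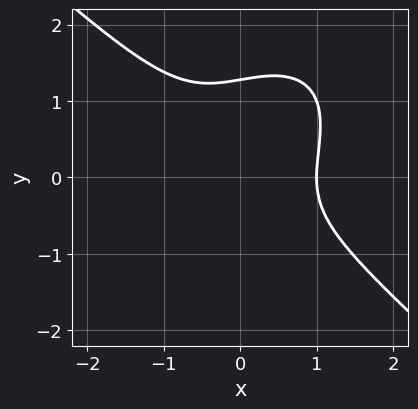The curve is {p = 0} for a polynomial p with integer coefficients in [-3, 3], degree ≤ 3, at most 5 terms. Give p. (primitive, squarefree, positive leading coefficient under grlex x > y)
1. deg p = 3.
2. Against the integer gridlines: it crosses the x-axis at the gridline x = 1.
3. Together with the visible shape, these determine p as stated.

3*x^3 - x*y^2 + 3*y^3 - 2*y^2 - 3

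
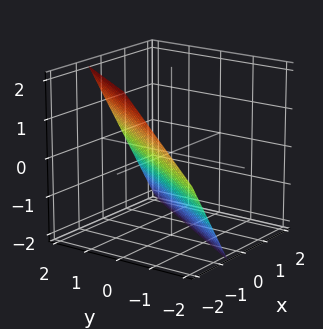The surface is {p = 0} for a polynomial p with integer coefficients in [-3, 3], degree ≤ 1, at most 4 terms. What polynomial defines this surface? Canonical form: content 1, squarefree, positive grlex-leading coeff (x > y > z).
3*x - 2*y + 2*z + 2

1. The degree is 1 — the surface is flat (a plane).
2. Reading off the gridlines: it meets the z-axis at z = -1 (among the integer gridlines); it meets the y-axis at y = 1 (among the integer gridlines).
3. Together with the visible shape, these determine p as stated.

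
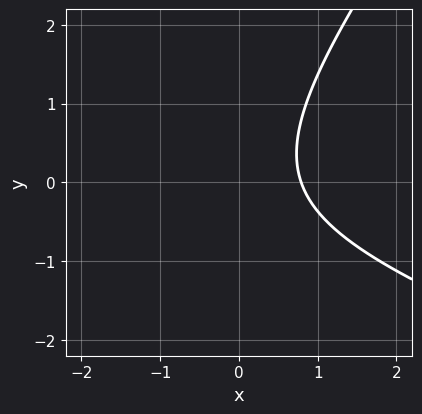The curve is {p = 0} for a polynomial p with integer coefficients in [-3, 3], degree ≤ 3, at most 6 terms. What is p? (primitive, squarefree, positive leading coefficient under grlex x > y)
x^2 + 2*x*y - 2*y^2 + 3*x - 3

First, the degree is 2 — no degree-1 curve has this shape.
Next, observable constraints: it misses every integer gridline on the y-axis.
Finally, these observations pin down the coefficients.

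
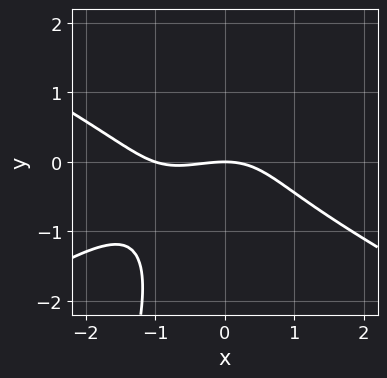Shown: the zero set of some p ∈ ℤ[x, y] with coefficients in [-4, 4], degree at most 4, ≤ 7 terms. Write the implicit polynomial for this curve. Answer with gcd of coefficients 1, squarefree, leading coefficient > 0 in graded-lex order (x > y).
1. The degree is 3 — a generic line meets the curve in up to 3 points.
2. Checking where it meets the axes: among the integer gridlines, it crosses the x-axis at x ∈ {-1, 0}; one y-axis crossing is at y = 0.
3. These observations pin down the coefficients.

x^3 - 3*x*y^2 + y^3 + x^2 + 3*y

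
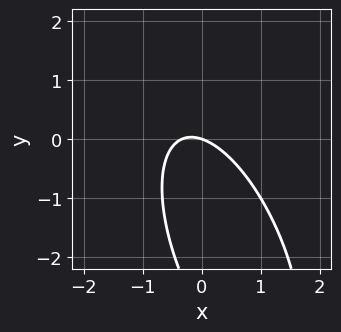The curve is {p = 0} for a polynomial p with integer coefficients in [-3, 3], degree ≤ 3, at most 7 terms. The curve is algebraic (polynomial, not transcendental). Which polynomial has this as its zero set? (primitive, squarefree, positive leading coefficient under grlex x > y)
3*x^2 + 2*x*y + y^2 + x + 3*y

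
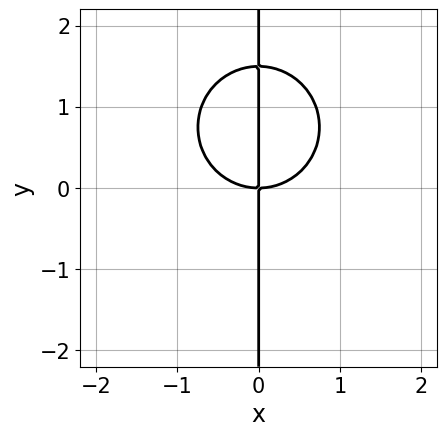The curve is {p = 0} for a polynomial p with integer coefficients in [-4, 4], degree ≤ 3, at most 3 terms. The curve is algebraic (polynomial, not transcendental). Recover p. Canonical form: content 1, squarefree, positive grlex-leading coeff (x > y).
First, the degree is 3 — a generic line meets the curve in up to 3 points.
Then, observable constraints: every point of the y-axis in the box is on the curve; it crosses the x-axis at the gridline x = 0.
Finally, the integer polynomial consistent with all of this is the stated p.

2*x^3 + 2*x*y^2 - 3*x*y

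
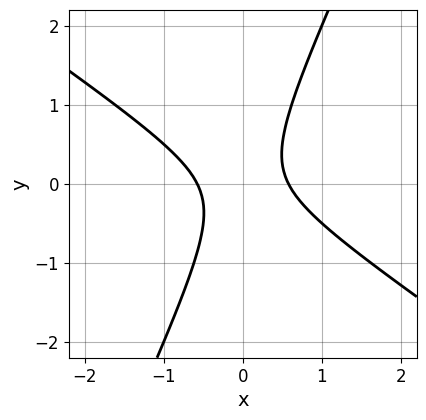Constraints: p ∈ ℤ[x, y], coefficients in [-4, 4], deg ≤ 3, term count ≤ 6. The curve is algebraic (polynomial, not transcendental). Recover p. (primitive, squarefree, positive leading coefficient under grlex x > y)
3*x^2 + 3*x*y - 2*y^2 - 1

First, the degree is 2 — the shape is more complex than any degree-1 curve.
Next, from the axis intercepts and sections: no y-intercept at any integer in the box.
Finally, solving for integer coefficients yields p as stated.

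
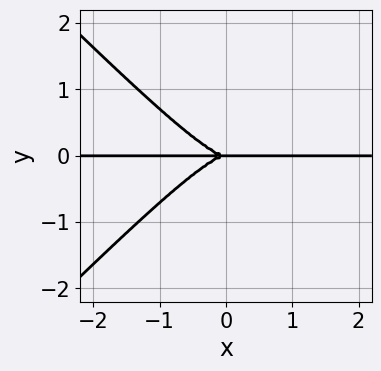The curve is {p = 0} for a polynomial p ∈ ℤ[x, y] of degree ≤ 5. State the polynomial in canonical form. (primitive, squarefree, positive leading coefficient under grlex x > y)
x^3*y - x*y^3 + y^3

The degree is 4 — no degree-3 curve has this shape.
Observable constraints: it meets the y-axis at y = 0 (among the integer gridlines); every point of the x-axis in the box is on the curve.
Matching integer coefficients to the picture gives p.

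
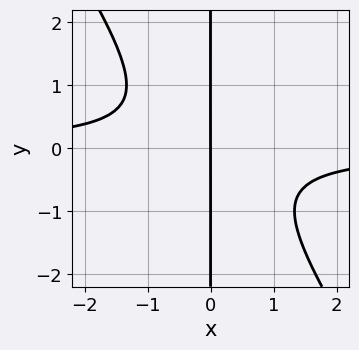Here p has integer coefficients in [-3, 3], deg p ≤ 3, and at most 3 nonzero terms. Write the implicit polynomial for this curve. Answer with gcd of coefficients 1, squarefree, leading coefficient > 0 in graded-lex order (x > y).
3*x^2*y + 2*x*y^2 + 2*x

(a) Degree: the shape is more complex than any degree-2 curve, so deg p = 3.
(b) Reading off the gridlines: it meets the x-axis at x = 0 (among the integer gridlines); every point of the y-axis in the box is on the curve.
(c) Putting this together gives p.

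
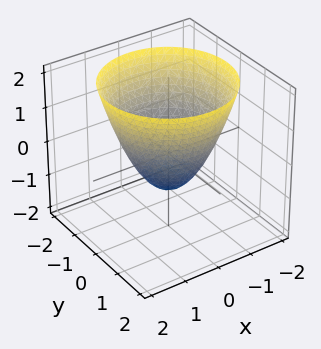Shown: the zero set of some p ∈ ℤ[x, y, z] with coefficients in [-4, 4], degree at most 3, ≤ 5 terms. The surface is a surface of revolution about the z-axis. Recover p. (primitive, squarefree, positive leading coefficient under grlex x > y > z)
x^2 + y^2 - z - 1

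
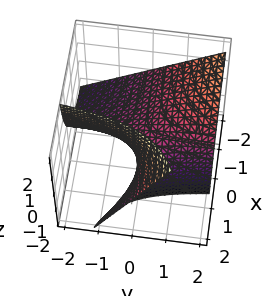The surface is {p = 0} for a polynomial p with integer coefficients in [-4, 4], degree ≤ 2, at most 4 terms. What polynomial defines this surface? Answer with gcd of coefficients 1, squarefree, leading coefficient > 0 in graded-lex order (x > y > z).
1. The degree is 2 — the shape is more complex than any degree-1 surface.
2. Against the integer gridlines: the visible x-axis segment lies entirely on the surface; it meets the z-axis at z = 0 (among the integer gridlines); every point of the y-axis in the box is on the surface.
3. Fitting integer coefficients to these (and the overall shape) gives p.

x*y - x*z + z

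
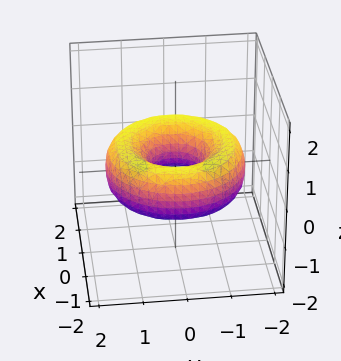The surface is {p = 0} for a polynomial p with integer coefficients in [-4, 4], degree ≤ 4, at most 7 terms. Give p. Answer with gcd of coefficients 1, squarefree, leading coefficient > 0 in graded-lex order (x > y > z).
(a) deg p = 4. No degree-3 surface has this shape.
(b) Symmetries: the z-axis is an axis of rotation, so x and y enter only as x² + y².
(c) Against the integer gridlines: it misses every integer gridline on the z-axis; a circular section at z = 0 has radius between 0 and 1.
(d) Solving for integer coefficients yields p as stated.

x^4 + 2*x^2*y^2 + y^4 - 3*x^2 - 3*y^2 + 3*z^2 + 1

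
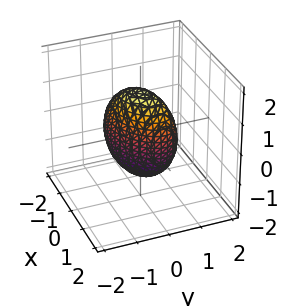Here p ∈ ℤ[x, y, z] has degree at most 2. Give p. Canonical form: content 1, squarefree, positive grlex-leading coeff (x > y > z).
First, the degree is 2 — no degree-1 surface has this shape.
Next, observable constraints: among the integer gridlines, it crosses the x-axis at x ∈ {-1, 1}.
Finally, the integer polynomial consistent with all of this is the stated p.

2*x^2 - 2*x*y + 3*y^2 + z^2 - 2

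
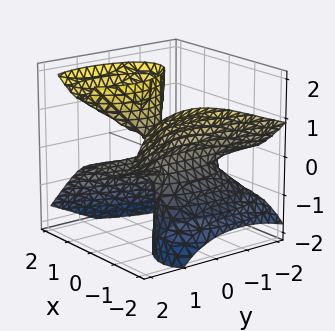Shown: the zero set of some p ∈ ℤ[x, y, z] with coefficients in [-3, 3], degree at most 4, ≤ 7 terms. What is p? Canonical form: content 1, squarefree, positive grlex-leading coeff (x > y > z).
3*x^3 - 3*x*z^2 + 2*y^2*z - 2*y*z^2 + 3*x^2

1. The picture has 2 separate pieces. Treating them together as one polynomial.
2. Degree: no degree-2 surface has this shape, so deg p = 3.
3. Reading off the gridlines: one x-axis crossing is at x = -1; every point of the y-axis in the box is on the surface; every point of the z-axis in the box is on the surface.
4. Together with the visible shape, these determine p as stated.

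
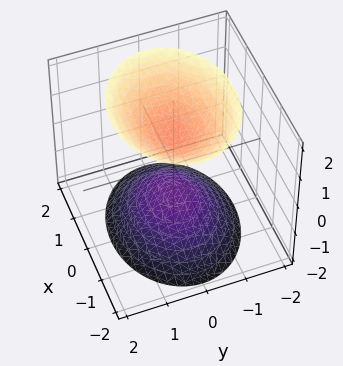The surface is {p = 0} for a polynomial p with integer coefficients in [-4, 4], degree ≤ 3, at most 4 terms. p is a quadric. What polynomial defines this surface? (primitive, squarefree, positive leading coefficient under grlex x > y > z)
(a) There are 2 components. They look like related sheets of one shape, so recover p as a whole.
(b) Degree: two separate bowl-shaped sheets opening away from each other; a quadric, so deg p = 2.
(c) Symmetries: the z ↦ −z reflection is a symmetry, so z appears only in even powers; mirror symmetry x ↦ −x ⇒ only even powers of x; mirror symmetry y ↦ −y ⇒ only even powers of y.
(d) From the axis intercepts and sections: among the integer gridlines, it crosses the z-axis at z ∈ {-1, 1}; the surface avoids every integer x-axis point in the box.
(e) The integer polynomial consistent with all of this is the stated p.

2*x^2 + 3*y^2 - 2*z^2 + 2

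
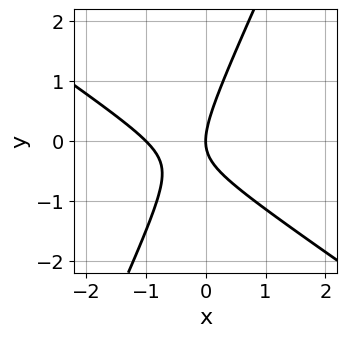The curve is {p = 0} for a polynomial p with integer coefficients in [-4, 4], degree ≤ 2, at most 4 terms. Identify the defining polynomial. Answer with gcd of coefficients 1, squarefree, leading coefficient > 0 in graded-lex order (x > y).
(a) The degree is 2 — the shape is more complex than any degree-1 curve.
(b) Checking where it meets the axes: among the integer gridlines, it crosses the x-axis at x ∈ {-1, 0}; one y-axis crossing is at y = 0.
(c) Putting this together gives p.

3*x^2 + 3*x*y - 2*y^2 + 3*x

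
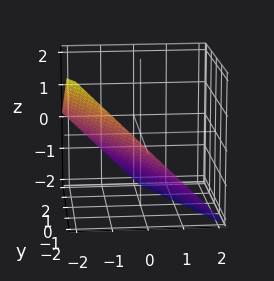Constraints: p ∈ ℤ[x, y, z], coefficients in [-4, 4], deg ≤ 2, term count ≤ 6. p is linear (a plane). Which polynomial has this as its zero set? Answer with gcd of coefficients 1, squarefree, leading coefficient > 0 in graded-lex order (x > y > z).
(a) Degree: the surface is flat (a plane), so deg p = 1.
(b) Against the integer gridlines: one x-axis crossing is at x = -1; one y-axis crossing is at y = -2; one z-axis crossing is at z = -1.
(c) Assembling these constraints gives the stated polynomial.

2*x + y + 2*z + 2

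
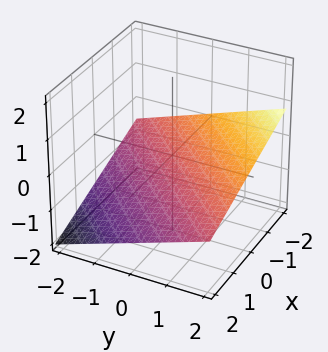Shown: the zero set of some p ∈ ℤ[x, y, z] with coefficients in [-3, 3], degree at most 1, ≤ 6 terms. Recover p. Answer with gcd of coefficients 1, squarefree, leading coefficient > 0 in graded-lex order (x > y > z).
x - y + 3*z + 2

(a) deg p = 1. Every cross-section is a straight line — this is a plane.
(b) Checking where it meets the axes: it crosses the y-axis at the gridline y = 2; it meets the x-axis at x = -2 (among the integer gridlines).
(c) Assembling these constraints gives the stated polynomial.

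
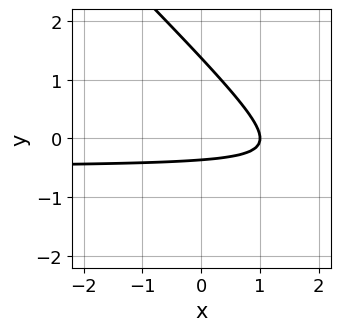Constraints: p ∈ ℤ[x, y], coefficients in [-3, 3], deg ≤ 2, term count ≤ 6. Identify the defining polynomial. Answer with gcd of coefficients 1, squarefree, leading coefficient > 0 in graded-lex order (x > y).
2*x*y + 2*y^2 + x - 2*y - 1

1. Degree: the shape is more complex than any degree-1 curve, so deg p = 2.
2. Checking where it meets the axes: one x-axis crossing is at x = 1.
3. The integer polynomial consistent with all of this is the stated p.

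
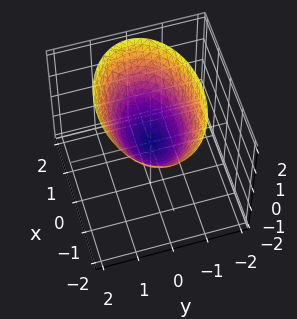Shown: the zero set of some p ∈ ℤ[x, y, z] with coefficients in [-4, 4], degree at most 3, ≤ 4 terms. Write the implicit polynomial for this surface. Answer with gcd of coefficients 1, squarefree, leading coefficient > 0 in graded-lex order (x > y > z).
(a) deg p = 2.
(b) Symmetries: mirror symmetry x ↦ −x ⇒ only even powers of x; the y ↦ −y reflection is a symmetry, so y appears only in even powers.
(c) From the axis intercepts and sections: it meets the z-axis at z = 0 (among the integer gridlines); it meets the x-axis at x = 0 (among the integer gridlines); it crosses the y-axis at the gridline y = 0.
(d) Matching integer coefficients to the picture gives p.

x^2 + 2*y^2 - 2*z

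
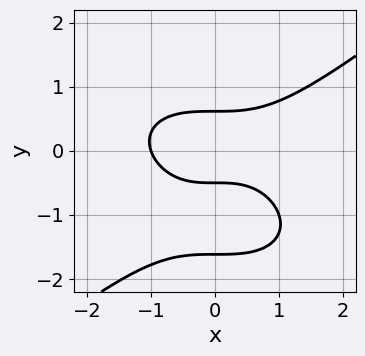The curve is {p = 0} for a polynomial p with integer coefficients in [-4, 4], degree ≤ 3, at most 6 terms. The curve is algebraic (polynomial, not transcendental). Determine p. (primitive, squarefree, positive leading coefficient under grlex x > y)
(a) deg p = 3.
(b) Checking where it meets the axes: one x-axis crossing is at x = -1.
(c) Assembling these constraints gives the stated polynomial.

x^3 - 2*y^3 - 3*y^2 + y + 1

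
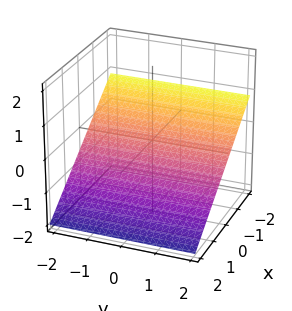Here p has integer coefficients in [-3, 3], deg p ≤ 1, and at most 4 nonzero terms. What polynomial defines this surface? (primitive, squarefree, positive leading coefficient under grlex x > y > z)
1. The degree is 1 — the surface is flat (a plane).
2. Against the integer gridlines: it misses every integer gridline on the y-axis; it meets the x-axis at x = -1 (among the integer gridlines).
3. Fitting integer coefficients to these (and the overall shape) gives p.

2*x + 3*z + 2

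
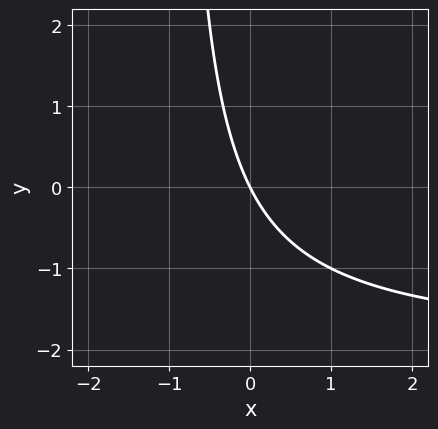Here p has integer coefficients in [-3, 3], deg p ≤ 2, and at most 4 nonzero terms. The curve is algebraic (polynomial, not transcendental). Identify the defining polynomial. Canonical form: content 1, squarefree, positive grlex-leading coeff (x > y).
x*y + 2*x + y

(a) deg p = 2. The shape is more complex than any degree-1 curve.
(b) From the visible intercepts: it crosses the y-axis at the gridline y = 0; it crosses the x-axis at the gridline x = 0.
(c) Fitting integer coefficients to these (and the overall shape) gives p.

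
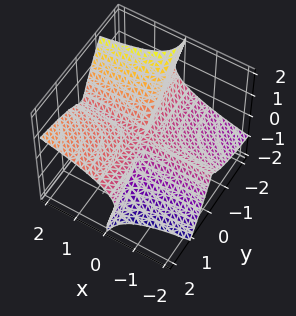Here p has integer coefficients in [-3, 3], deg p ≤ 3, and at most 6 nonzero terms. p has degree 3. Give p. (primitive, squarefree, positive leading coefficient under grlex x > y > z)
1. deg p = 3.
2. Reading off the gridlines: one z-axis crossing is at z = 0; the visible y-axis segment lies entirely on the surface.
3. Fitting integer coefficients to these (and the overall shape) gives p.

x*y^2 - y^2*z - 2*y*z^2 - z^3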